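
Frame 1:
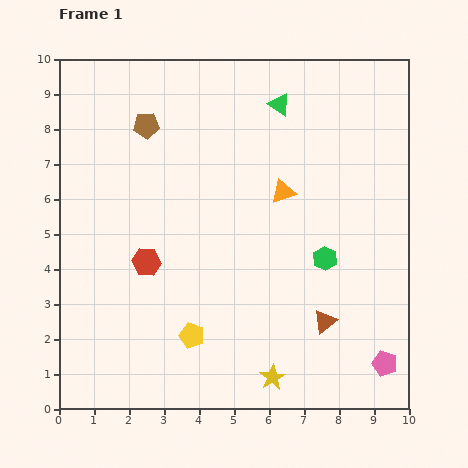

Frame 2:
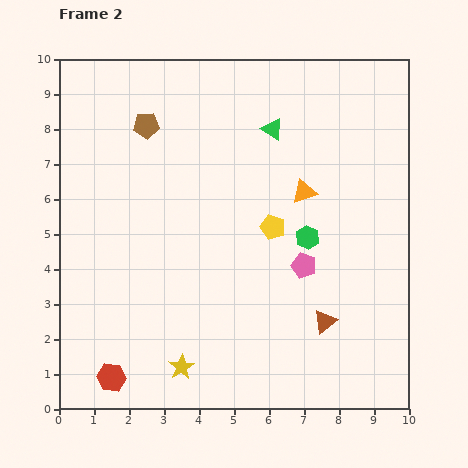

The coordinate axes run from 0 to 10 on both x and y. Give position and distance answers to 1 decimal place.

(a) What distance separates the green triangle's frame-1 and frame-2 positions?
0.7

The green triangle moved from (6.3, 8.7) to (6.1, 8.0), a distance of √(0.2² + 0.7²) ≈ 0.7.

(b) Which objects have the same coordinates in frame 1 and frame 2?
the brown pentagon, the brown triangle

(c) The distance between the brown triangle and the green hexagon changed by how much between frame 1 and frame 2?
+0.7

Distance in frame 1: 1.8. Distance in frame 2: 2.5.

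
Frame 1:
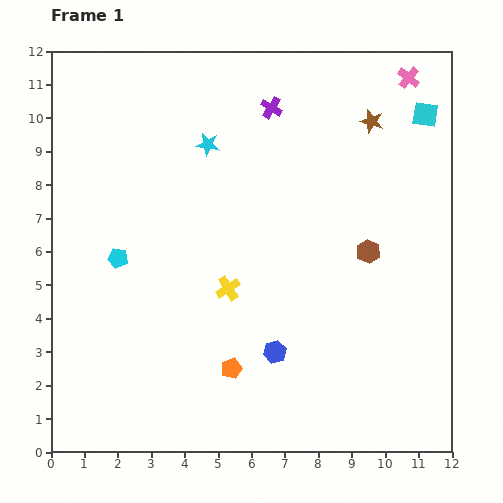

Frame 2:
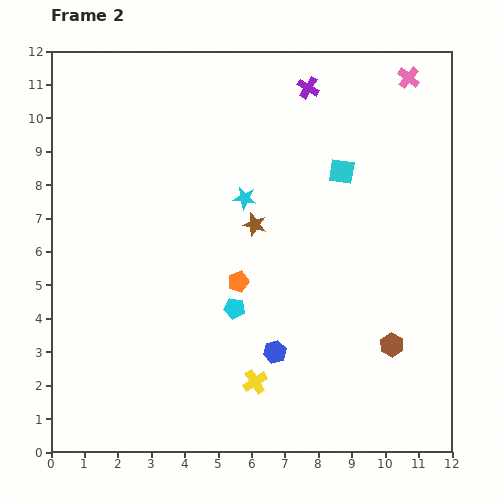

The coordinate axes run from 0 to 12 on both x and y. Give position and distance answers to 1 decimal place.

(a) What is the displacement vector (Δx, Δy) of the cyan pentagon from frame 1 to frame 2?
(3.5, -1.5)

The cyan pentagon was at (2.0, 5.8) in frame 1 and (5.5, 4.3) in frame 2.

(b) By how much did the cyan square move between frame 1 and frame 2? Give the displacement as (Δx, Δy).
(-2.5, -1.7)

The cyan square was at (11.2, 10.1) in frame 1 and (8.7, 8.4) in frame 2.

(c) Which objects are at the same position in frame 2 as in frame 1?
the pink cross, the blue hexagon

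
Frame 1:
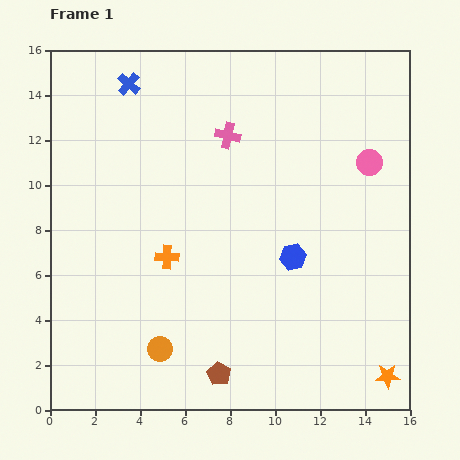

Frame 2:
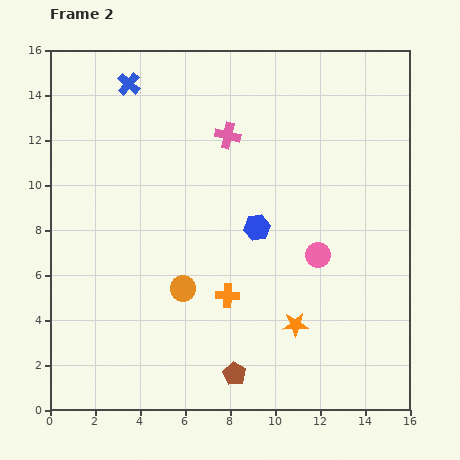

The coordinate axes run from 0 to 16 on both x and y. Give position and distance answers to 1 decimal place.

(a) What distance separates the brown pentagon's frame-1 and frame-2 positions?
0.7

The brown pentagon moved from (7.5, 1.6) to (8.2, 1.6), a distance of √(0.7² + 0.0²) ≈ 0.7.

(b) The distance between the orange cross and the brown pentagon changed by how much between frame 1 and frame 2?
-2.2

Distance in frame 1: 5.7. Distance in frame 2: 3.5.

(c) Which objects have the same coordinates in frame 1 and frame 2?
the pink cross, the blue cross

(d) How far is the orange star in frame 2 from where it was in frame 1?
4.7

The orange star moved from (15.0, 1.5) to (10.9, 3.8), a distance of √(4.1² + 2.3²) ≈ 4.7.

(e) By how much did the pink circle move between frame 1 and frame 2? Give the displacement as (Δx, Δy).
(-2.3, -4.1)

The pink circle was at (14.2, 11.0) in frame 1 and (11.9, 6.9) in frame 2.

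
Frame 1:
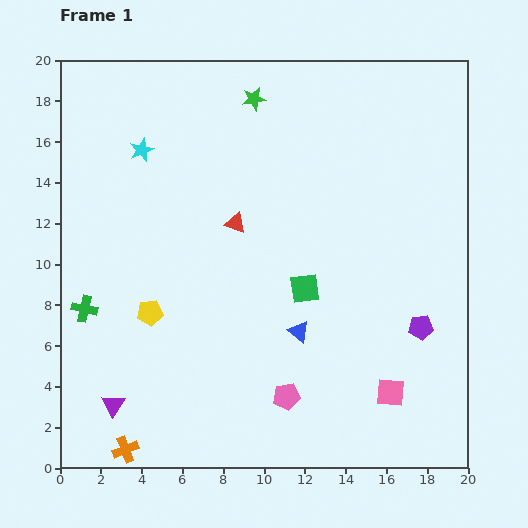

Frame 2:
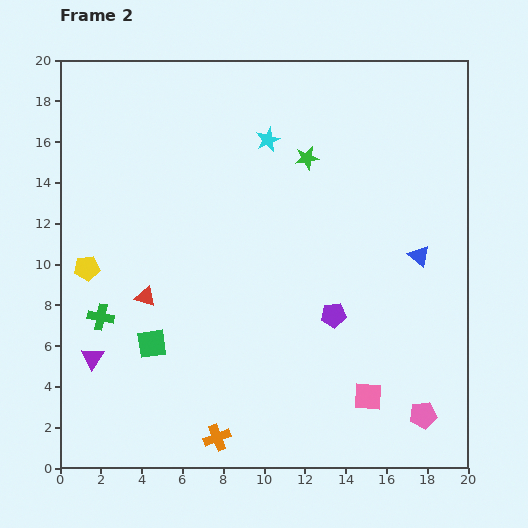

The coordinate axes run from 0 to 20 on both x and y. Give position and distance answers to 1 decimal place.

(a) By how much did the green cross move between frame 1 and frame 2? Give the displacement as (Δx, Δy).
(0.8, -0.4)

The green cross was at (1.2, 7.8) in frame 1 and (2.0, 7.4) in frame 2.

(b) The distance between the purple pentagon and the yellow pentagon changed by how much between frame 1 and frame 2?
-1.0

Distance in frame 1: 13.3. Distance in frame 2: 12.3.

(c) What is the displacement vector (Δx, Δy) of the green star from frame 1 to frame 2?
(2.6, -2.9)

The green star was at (9.5, 18.1) in frame 1 and (12.1, 15.2) in frame 2.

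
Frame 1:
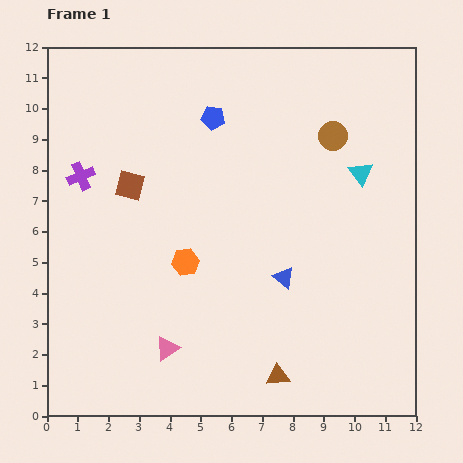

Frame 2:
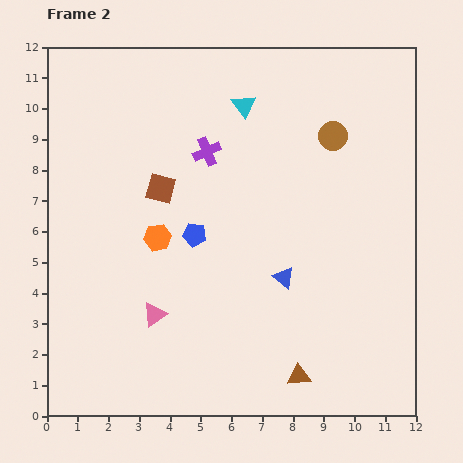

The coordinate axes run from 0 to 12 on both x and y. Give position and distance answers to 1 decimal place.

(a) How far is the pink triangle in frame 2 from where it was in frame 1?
1.2

The pink triangle moved from (3.9, 2.2) to (3.5, 3.3), a distance of √(0.4² + 1.1²) ≈ 1.2.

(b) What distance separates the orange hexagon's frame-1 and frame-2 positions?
1.2

The orange hexagon moved from (4.5, 5.0) to (3.6, 5.8), a distance of √(0.9² + 0.8²) ≈ 1.2.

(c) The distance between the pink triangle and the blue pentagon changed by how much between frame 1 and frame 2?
-4.7

Distance in frame 1: 7.6. Distance in frame 2: 2.9.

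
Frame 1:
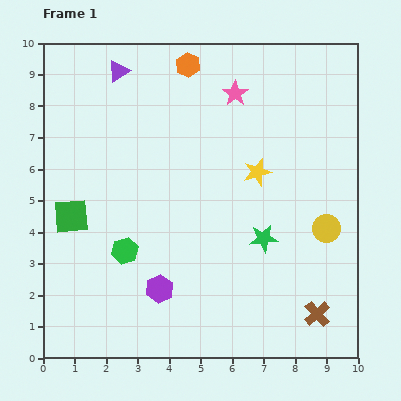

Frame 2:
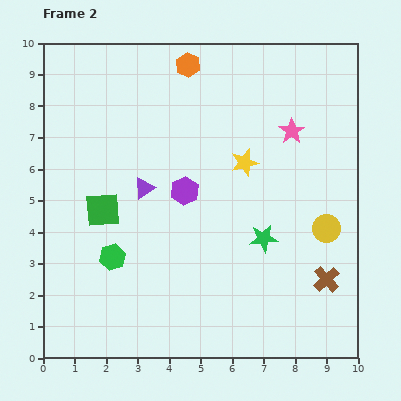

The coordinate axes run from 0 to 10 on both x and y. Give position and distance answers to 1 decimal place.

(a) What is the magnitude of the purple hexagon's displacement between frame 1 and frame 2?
3.2

The purple hexagon moved from (3.7, 2.2) to (4.5, 5.3), a distance of √(0.8² + 3.1²) ≈ 3.2.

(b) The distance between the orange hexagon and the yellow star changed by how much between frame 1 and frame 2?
-0.4

Distance in frame 1: 4.0. Distance in frame 2: 3.6.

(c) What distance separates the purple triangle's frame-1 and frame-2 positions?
3.8

The purple triangle moved from (2.4, 9.1) to (3.2, 5.4), a distance of √(0.8² + 3.7²) ≈ 3.8.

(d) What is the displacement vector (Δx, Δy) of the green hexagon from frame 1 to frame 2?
(-0.4, -0.2)

The green hexagon was at (2.6, 3.4) in frame 1 and (2.2, 3.2) in frame 2.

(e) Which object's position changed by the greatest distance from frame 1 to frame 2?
the purple triangle

(moved 3.8; next 3.2)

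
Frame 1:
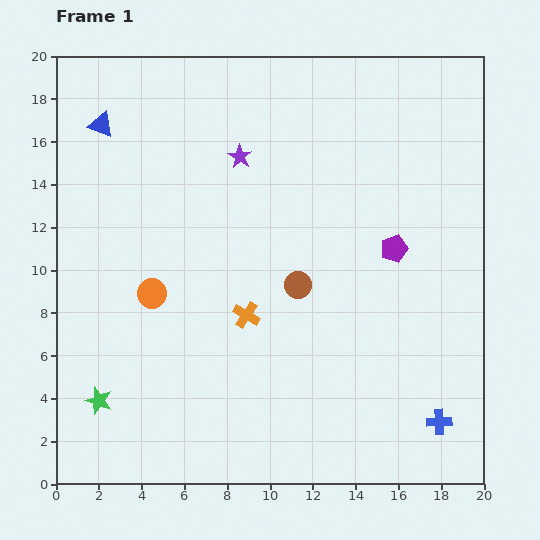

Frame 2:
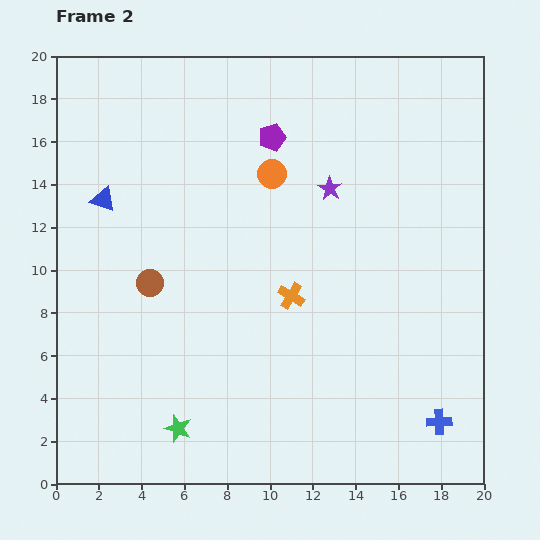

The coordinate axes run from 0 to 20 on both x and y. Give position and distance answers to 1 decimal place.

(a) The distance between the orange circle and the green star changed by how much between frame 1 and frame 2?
+7.1

Distance in frame 1: 5.6. Distance in frame 2: 12.7.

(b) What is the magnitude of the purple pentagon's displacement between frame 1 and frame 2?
7.7

The purple pentagon moved from (15.8, 11.0) to (10.1, 16.2), a distance of √(5.7² + 5.2²) ≈ 7.7.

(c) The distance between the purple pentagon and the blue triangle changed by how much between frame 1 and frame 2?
-6.5

Distance in frame 1: 14.9. Distance in frame 2: 8.4.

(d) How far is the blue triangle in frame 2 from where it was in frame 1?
3.5

The blue triangle moved from (2.1, 16.8) to (2.2, 13.3), a distance of √(0.1² + 3.5²) ≈ 3.5.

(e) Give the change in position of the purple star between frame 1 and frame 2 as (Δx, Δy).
(4.2, -1.5)

The purple star was at (8.6, 15.3) in frame 1 and (12.8, 13.8) in frame 2.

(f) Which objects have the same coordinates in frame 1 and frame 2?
the blue cross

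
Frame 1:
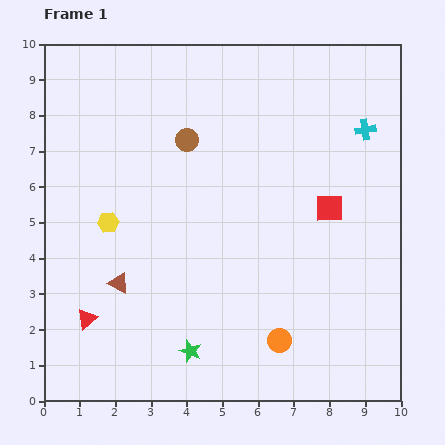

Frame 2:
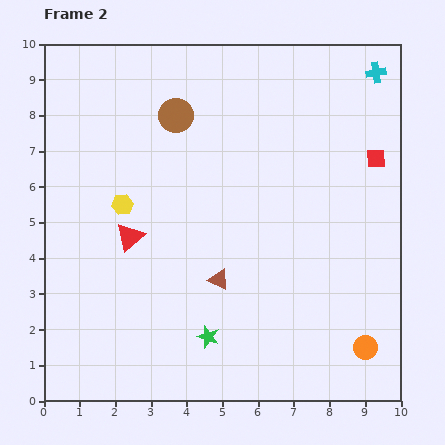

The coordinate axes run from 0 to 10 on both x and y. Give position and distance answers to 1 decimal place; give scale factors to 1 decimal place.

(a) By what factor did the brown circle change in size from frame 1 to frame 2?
1.5×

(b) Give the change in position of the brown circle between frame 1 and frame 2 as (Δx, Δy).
(-0.3, 0.7)

The brown circle was at (4.0, 7.3) in frame 1 and (3.7, 8.0) in frame 2.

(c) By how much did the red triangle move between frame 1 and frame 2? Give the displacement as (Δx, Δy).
(1.2, 2.3)

The red triangle was at (1.2, 2.3) in frame 1 and (2.4, 4.6) in frame 2.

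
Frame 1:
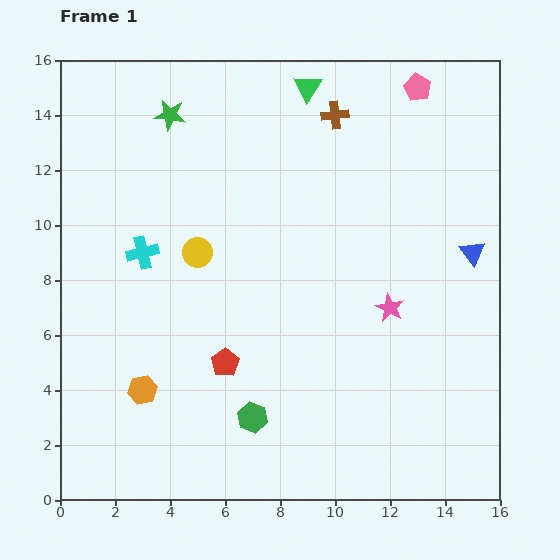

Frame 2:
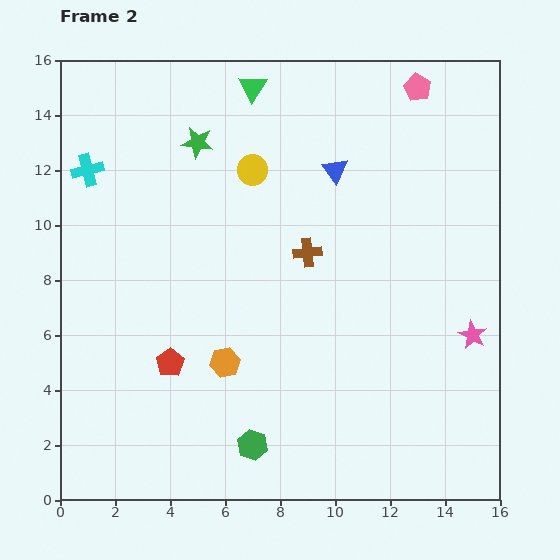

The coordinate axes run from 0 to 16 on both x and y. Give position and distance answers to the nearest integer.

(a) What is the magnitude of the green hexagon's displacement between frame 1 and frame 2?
1

The green hexagon moved from (7, 3) to (7, 2), a distance of √(0² + 1²) ≈ 1.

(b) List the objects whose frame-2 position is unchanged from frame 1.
the pink pentagon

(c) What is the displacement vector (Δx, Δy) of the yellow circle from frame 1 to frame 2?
(2, 3)

The yellow circle was at (5, 9) in frame 1 and (7, 12) in frame 2.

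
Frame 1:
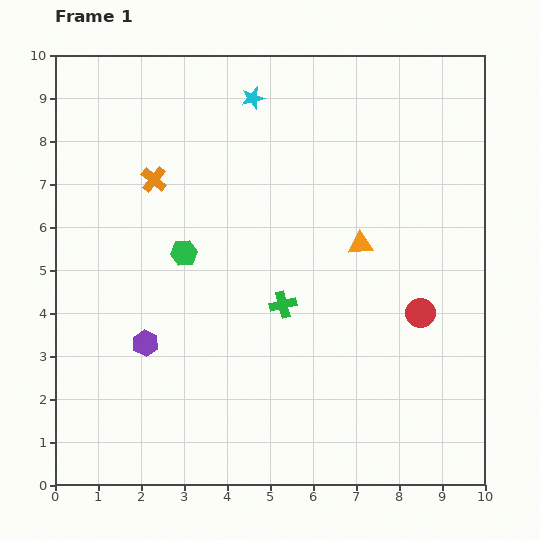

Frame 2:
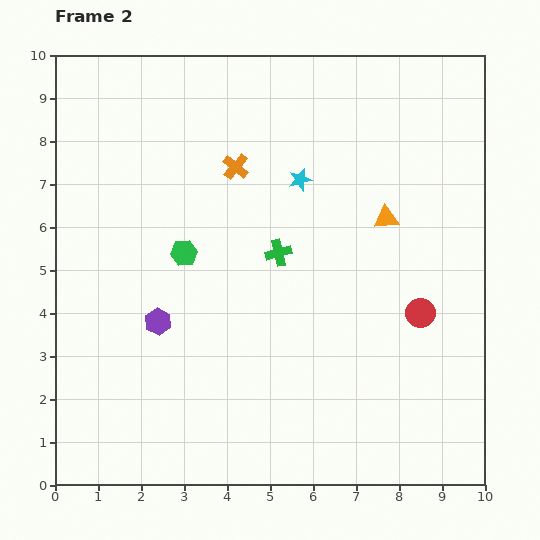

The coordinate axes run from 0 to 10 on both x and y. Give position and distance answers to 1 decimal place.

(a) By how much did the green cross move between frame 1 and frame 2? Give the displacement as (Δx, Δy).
(-0.1, 1.2)

The green cross was at (5.3, 4.2) in frame 1 and (5.2, 5.4) in frame 2.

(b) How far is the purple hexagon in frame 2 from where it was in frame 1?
0.6

The purple hexagon moved from (2.1, 3.3) to (2.4, 3.8), a distance of √(0.3² + 0.5²) ≈ 0.6.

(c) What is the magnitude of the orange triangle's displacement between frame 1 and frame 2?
0.8

The orange triangle moved from (7.1, 5.6) to (7.7, 6.2), a distance of √(0.6² + 0.6²) ≈ 0.8.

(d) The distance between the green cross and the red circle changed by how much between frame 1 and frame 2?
+0.4

Distance in frame 1: 3.2. Distance in frame 2: 3.6.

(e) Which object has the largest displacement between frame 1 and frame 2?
the cyan star

(moved 2.2; next 1.9)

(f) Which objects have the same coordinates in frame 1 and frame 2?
the red circle, the green hexagon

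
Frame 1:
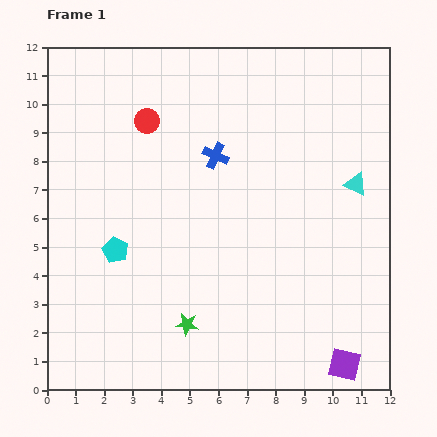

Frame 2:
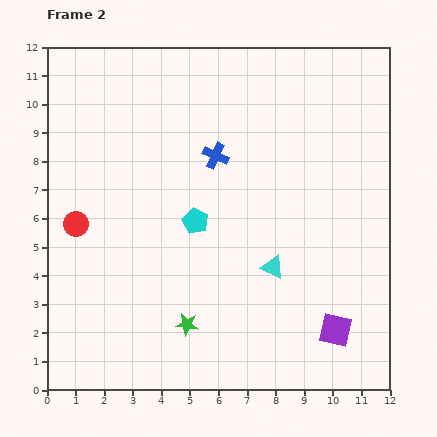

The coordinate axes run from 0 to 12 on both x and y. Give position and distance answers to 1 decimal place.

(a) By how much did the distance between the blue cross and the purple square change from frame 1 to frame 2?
-1.2

Distance in frame 1: 8.6. Distance in frame 2: 7.4.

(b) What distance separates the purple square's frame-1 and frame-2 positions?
1.2

The purple square moved from (10.4, 0.9) to (10.1, 2.1), a distance of √(0.3² + 1.2²) ≈ 1.2.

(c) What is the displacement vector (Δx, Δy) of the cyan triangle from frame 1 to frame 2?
(-2.9, -2.9)

The cyan triangle was at (10.8, 7.2) in frame 1 and (7.9, 4.3) in frame 2.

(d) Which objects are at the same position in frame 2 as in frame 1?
the blue cross, the green star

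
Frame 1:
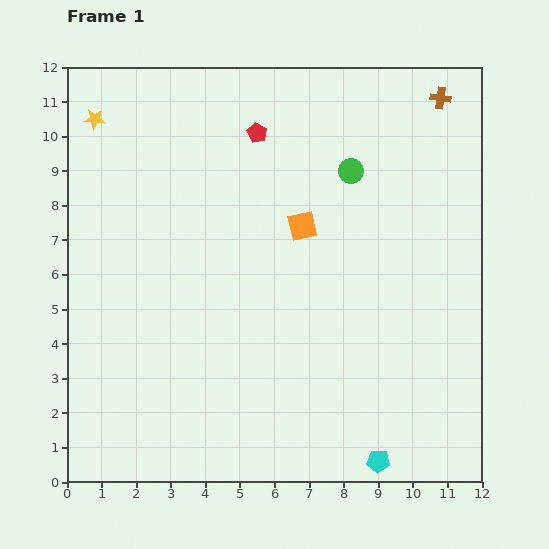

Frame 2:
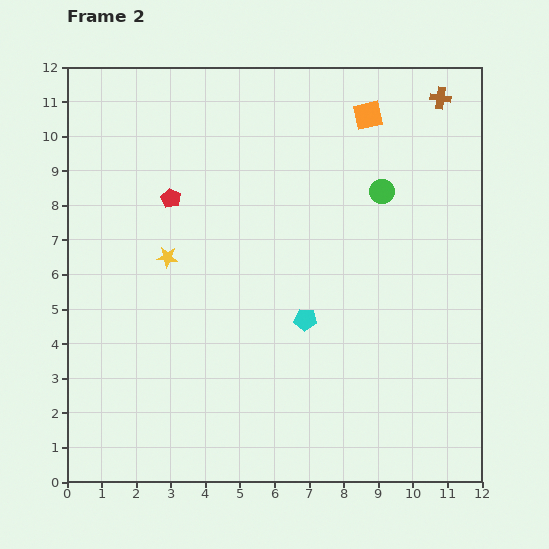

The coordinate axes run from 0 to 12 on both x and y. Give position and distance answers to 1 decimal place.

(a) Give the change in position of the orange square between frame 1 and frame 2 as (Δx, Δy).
(1.9, 3.2)

The orange square was at (6.8, 7.4) in frame 1 and (8.7, 10.6) in frame 2.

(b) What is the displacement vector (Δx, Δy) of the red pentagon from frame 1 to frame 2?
(-2.5, -1.9)

The red pentagon was at (5.5, 10.1) in frame 1 and (3.0, 8.2) in frame 2.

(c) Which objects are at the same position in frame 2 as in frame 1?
the brown cross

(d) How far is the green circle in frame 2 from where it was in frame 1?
1.1

The green circle moved from (8.2, 9.0) to (9.1, 8.4), a distance of √(0.9² + 0.6²) ≈ 1.1.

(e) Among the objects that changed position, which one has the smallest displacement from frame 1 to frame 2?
the green circle

(moved 1.1)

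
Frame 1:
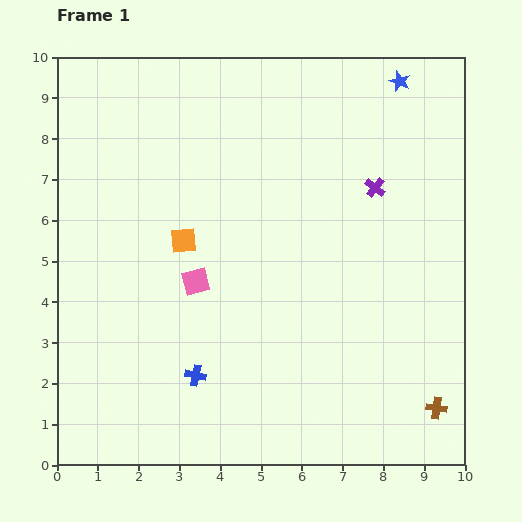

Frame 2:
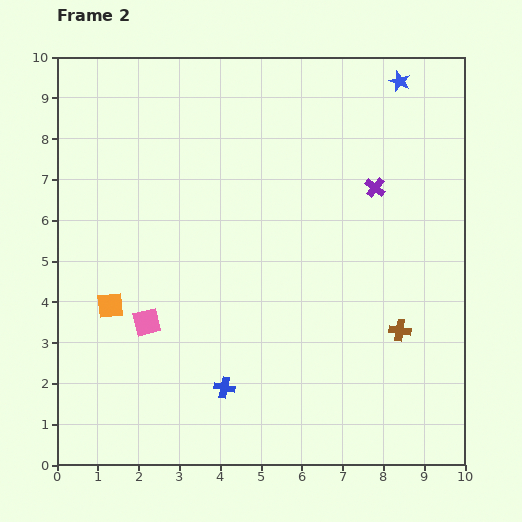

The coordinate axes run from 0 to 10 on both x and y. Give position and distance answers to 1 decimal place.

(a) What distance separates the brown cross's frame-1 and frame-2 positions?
2.1

The brown cross moved from (9.3, 1.4) to (8.4, 3.3), a distance of √(0.9² + 1.9²) ≈ 2.1.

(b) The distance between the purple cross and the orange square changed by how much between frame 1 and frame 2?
+2.2

Distance in frame 1: 4.9. Distance in frame 2: 7.1.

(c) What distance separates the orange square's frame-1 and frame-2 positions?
2.4

The orange square moved from (3.1, 5.5) to (1.3, 3.9), a distance of √(1.8² + 1.6²) ≈ 2.4.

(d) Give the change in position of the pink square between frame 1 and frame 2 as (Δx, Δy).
(-1.2, -1.0)

The pink square was at (3.4, 4.5) in frame 1 and (2.2, 3.5) in frame 2.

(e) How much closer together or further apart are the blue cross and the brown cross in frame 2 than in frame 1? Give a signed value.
-1.5

Distance in frame 1: 6.0. Distance in frame 2: 4.5.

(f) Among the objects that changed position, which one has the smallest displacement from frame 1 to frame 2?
the blue cross

(moved 0.8)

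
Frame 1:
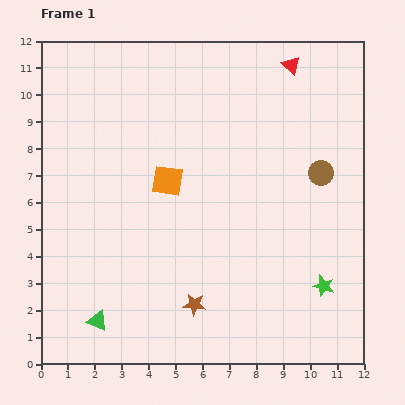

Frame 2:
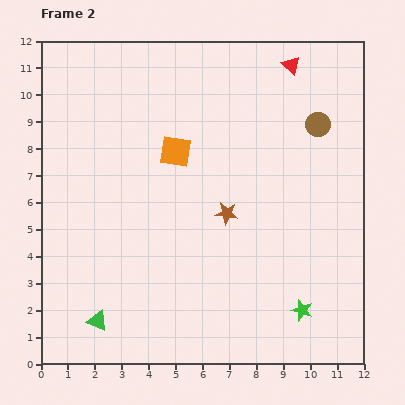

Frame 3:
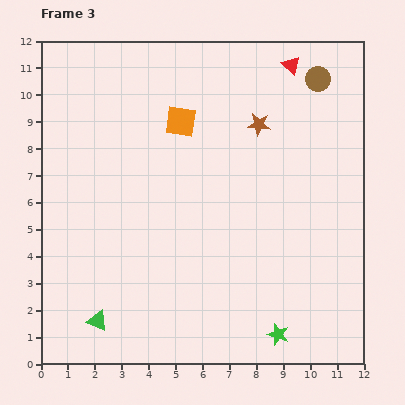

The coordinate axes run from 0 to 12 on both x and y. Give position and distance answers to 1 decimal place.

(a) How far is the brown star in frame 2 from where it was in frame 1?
3.6

The brown star moved from (5.7, 2.2) to (6.9, 5.6), a distance of √(1.2² + 3.4²) ≈ 3.6.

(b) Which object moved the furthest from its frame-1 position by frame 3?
the brown star

(moved 7.1; next 3.5)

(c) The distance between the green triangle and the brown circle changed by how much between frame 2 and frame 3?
+1.2

Distance in frame 2: 11.0. Distance in frame 3: 12.2.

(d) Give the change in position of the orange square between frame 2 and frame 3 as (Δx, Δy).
(0.2, 1.1)

The orange square was at (5.0, 7.9) in frame 2 and (5.2, 9.0) in frame 3.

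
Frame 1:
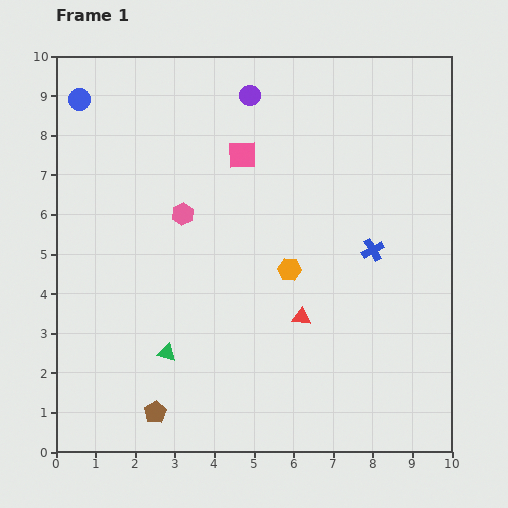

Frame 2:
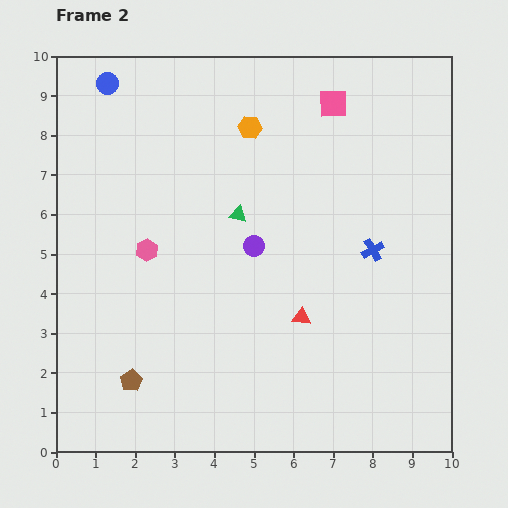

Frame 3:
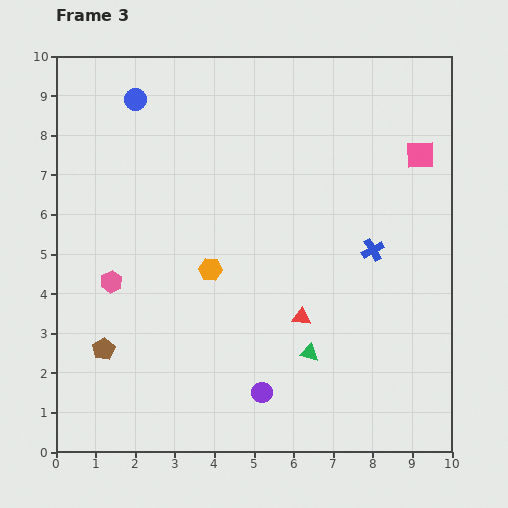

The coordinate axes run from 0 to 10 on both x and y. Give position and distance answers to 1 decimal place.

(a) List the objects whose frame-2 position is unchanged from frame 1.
the red triangle, the blue cross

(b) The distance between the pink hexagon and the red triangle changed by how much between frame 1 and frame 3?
+0.9

Distance in frame 1: 4.0. Distance in frame 3: 4.9.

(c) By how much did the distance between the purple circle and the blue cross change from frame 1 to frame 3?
-0.4

Distance in frame 1: 5.0. Distance in frame 3: 4.6.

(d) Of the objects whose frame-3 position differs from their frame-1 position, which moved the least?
the blue circle

(moved 1.4)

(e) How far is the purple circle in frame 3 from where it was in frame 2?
3.7

The purple circle moved from (5.0, 5.2) to (5.2, 1.5), a distance of √(0.2² + 3.7²) ≈ 3.7.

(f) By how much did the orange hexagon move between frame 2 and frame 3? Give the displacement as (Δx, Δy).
(-1.0, -3.6)

The orange hexagon was at (4.9, 8.2) in frame 2 and (3.9, 4.6) in frame 3.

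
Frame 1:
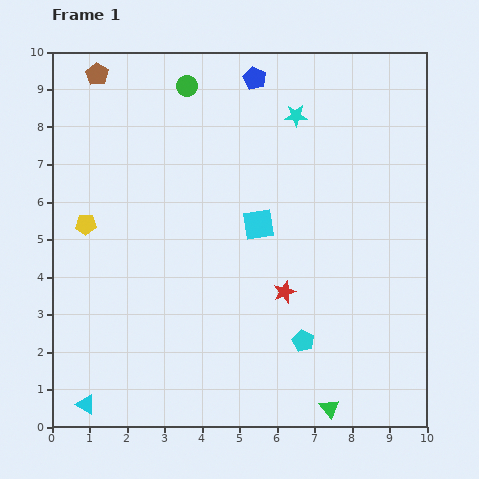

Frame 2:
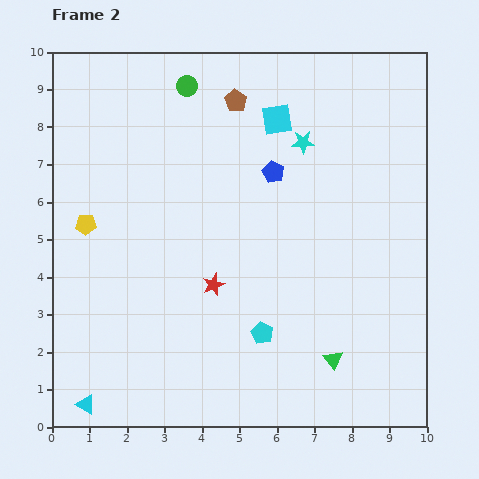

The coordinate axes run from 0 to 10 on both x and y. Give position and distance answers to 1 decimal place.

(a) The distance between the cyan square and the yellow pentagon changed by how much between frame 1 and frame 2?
+1.2

Distance in frame 1: 4.6. Distance in frame 2: 5.8.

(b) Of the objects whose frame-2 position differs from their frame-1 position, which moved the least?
the cyan star

(moved 0.7)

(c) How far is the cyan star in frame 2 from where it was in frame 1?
0.7

The cyan star moved from (6.5, 8.3) to (6.7, 7.6), a distance of √(0.2² + 0.7²) ≈ 0.7.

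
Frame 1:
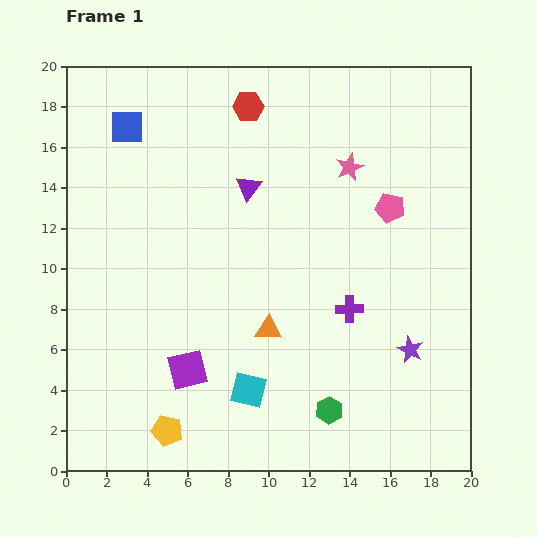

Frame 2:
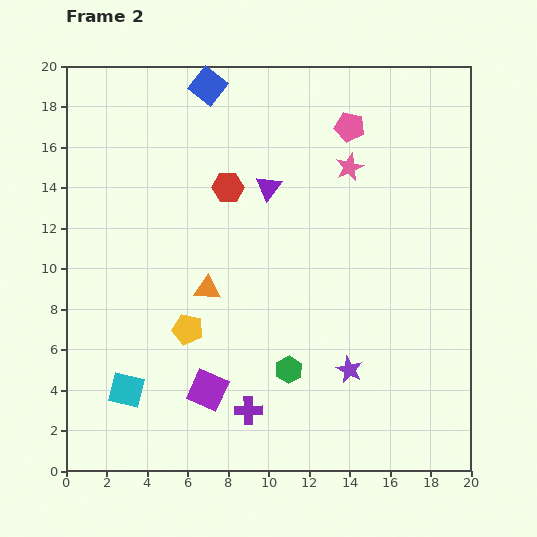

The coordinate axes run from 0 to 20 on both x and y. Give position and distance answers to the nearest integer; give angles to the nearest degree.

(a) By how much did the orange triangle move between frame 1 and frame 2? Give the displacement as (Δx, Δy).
(-3, 2)

The orange triangle was at (10, 7) in frame 1 and (7, 9) in frame 2.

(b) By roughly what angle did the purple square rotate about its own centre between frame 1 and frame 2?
38° clockwise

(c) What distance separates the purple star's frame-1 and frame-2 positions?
3

The purple star moved from (17, 6) to (14, 5), a distance of √(3² + 1²) ≈ 3.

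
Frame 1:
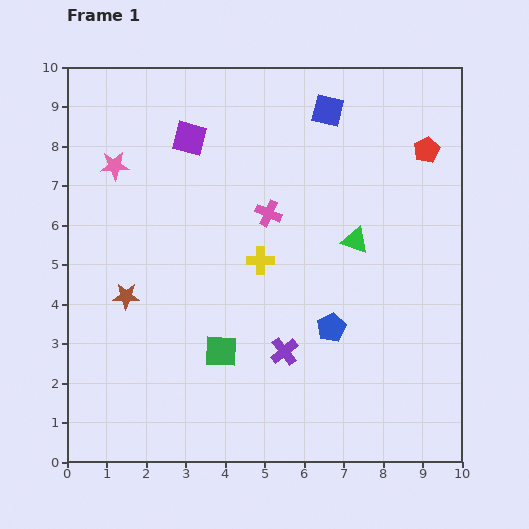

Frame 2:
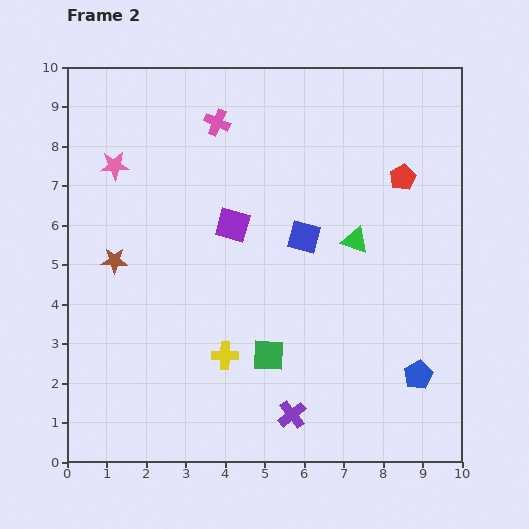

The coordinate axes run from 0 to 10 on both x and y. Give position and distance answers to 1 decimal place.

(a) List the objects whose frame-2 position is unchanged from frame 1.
the green triangle, the pink star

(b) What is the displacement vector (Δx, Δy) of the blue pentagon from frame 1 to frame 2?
(2.2, -1.2)

The blue pentagon was at (6.7, 3.4) in frame 1 and (8.9, 2.2) in frame 2.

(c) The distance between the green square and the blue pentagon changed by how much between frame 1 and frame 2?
+0.9

Distance in frame 1: 2.9. Distance in frame 2: 3.8.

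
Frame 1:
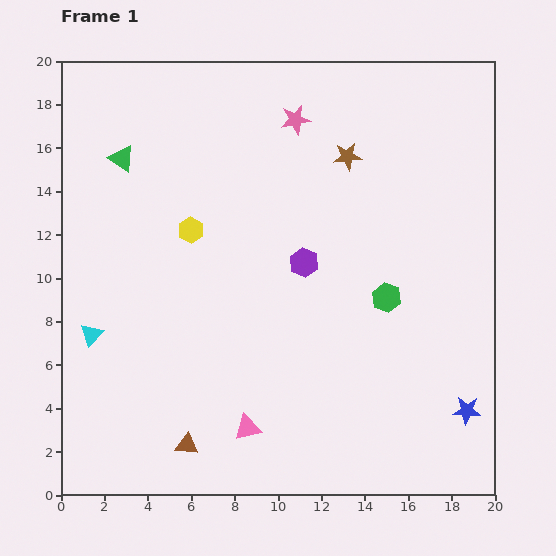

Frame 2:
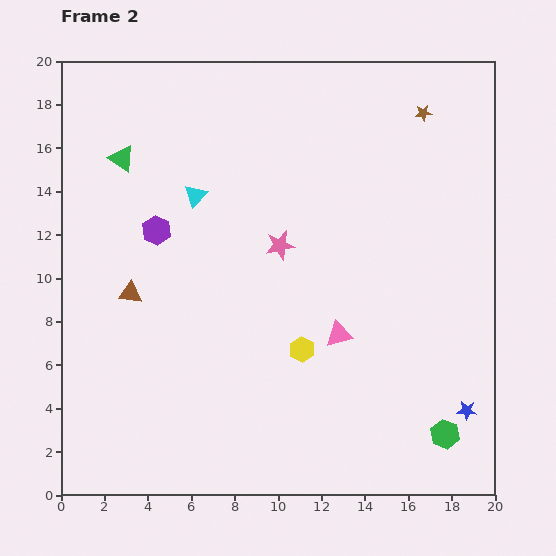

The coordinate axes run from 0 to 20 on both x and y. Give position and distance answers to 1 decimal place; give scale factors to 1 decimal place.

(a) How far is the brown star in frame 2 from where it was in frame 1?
4.0

The brown star moved from (13.2, 15.6) to (16.7, 17.6), a distance of √(3.5² + 2.0²) ≈ 4.0.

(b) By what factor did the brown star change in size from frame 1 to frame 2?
0.6×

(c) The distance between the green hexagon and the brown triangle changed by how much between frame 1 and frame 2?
+4.5

Distance in frame 1: 11.4. Distance in frame 2: 15.9.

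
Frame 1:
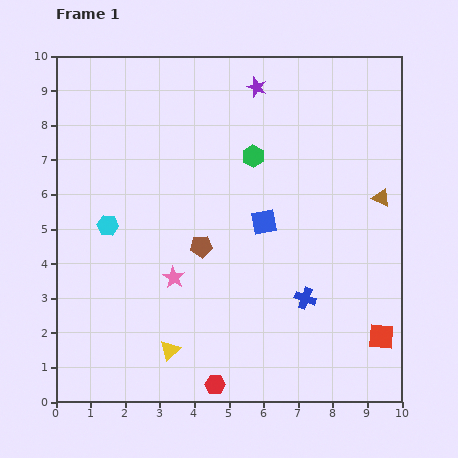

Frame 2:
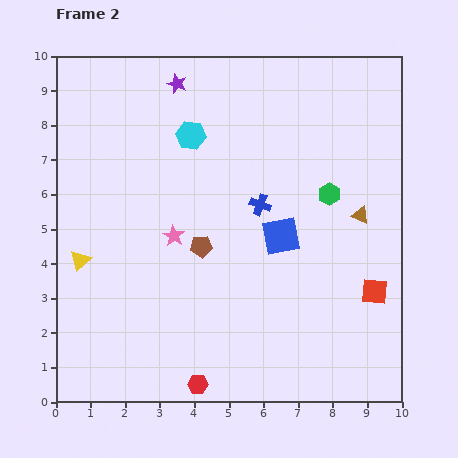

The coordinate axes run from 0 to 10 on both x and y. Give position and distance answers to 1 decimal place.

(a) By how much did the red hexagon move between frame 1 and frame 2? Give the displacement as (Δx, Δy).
(-0.5, 0.0)

The red hexagon was at (4.6, 0.5) in frame 1 and (4.1, 0.5) in frame 2.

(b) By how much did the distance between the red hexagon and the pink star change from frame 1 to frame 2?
+1.1

Distance in frame 1: 3.3. Distance in frame 2: 4.4.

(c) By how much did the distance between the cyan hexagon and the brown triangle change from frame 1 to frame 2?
-2.5

Distance in frame 1: 7.9. Distance in frame 2: 5.4.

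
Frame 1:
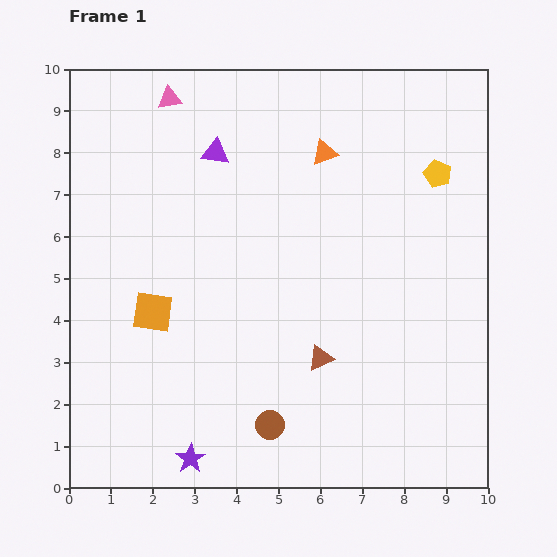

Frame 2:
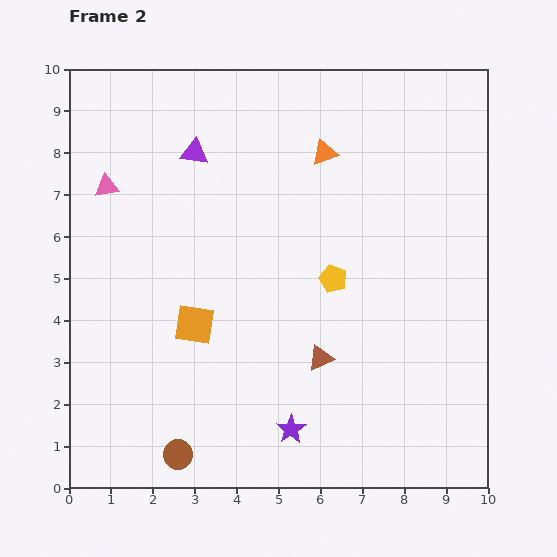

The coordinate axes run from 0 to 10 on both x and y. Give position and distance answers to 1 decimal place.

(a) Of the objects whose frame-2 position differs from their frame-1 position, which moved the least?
the purple triangle

(moved 0.5)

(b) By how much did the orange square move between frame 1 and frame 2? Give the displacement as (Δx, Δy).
(1.0, -0.3)

The orange square was at (2.0, 4.2) in frame 1 and (3.0, 3.9) in frame 2.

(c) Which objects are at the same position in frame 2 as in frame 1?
the brown triangle, the orange triangle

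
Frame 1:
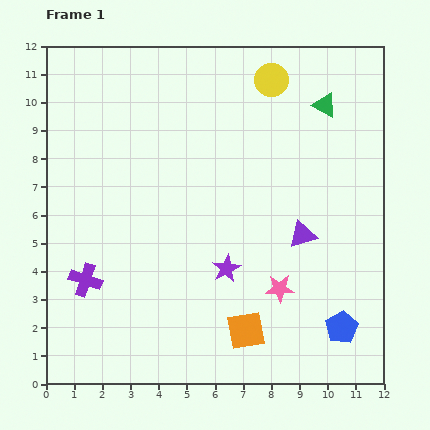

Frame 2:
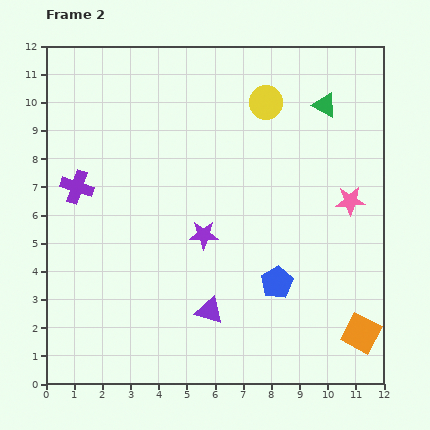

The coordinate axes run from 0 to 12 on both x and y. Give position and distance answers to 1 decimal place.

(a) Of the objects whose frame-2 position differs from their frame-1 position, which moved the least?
the yellow circle

(moved 0.8)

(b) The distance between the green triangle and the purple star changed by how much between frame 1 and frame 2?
-0.5

Distance in frame 1: 6.8. Distance in frame 2: 6.3.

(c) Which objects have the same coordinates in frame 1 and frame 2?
the green triangle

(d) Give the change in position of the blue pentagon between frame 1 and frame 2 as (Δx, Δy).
(-2.3, 1.6)

The blue pentagon was at (10.5, 2.0) in frame 1 and (8.2, 3.6) in frame 2.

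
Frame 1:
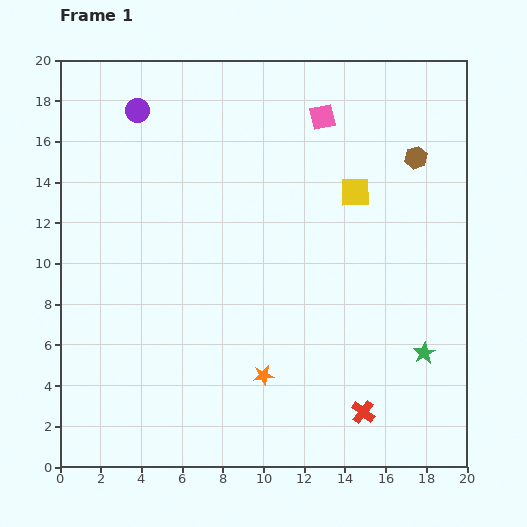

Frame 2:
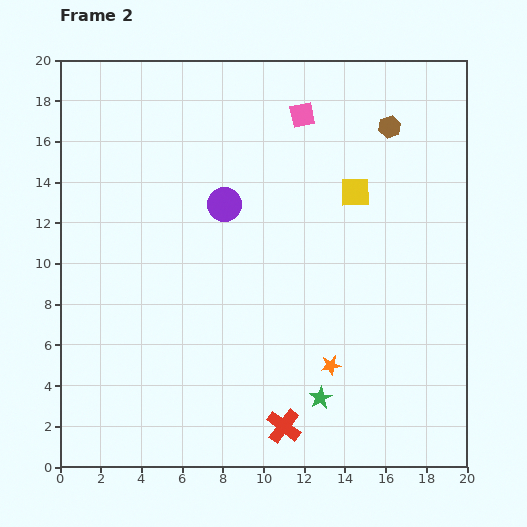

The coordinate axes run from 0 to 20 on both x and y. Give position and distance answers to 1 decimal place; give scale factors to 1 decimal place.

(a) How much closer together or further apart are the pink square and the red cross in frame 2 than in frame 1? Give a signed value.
+0.7

Distance in frame 1: 14.6. Distance in frame 2: 15.3.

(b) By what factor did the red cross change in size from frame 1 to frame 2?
1.5×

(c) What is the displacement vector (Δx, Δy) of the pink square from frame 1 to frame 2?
(-1.0, 0.1)

The pink square was at (12.9, 17.2) in frame 1 and (11.9, 17.3) in frame 2.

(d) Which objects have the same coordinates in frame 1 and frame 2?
the yellow square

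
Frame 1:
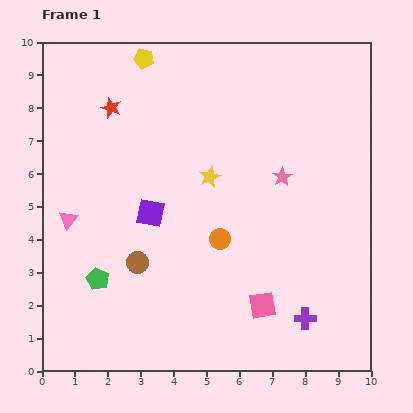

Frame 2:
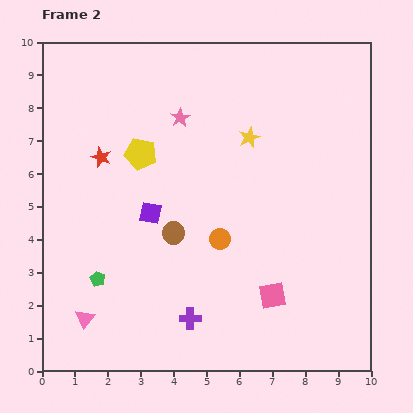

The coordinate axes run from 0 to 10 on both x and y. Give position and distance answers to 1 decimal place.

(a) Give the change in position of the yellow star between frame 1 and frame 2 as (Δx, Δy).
(1.2, 1.2)

The yellow star was at (5.1, 5.9) in frame 1 and (6.3, 7.1) in frame 2.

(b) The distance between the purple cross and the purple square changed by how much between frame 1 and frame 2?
-2.3

Distance in frame 1: 5.7. Distance in frame 2: 3.4.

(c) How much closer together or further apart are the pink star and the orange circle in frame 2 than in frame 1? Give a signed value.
+1.2

Distance in frame 1: 2.7. Distance in frame 2: 3.9.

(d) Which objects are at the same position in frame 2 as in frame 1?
the purple square, the orange circle, the green pentagon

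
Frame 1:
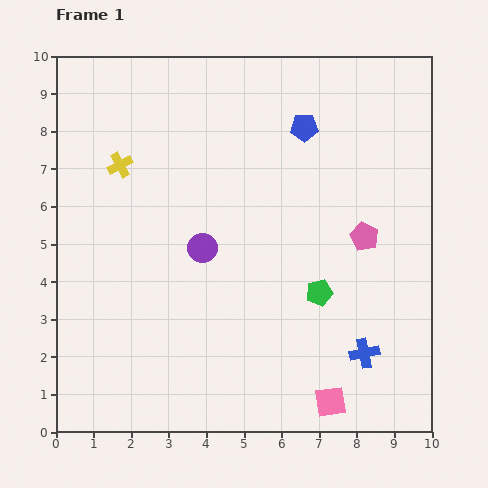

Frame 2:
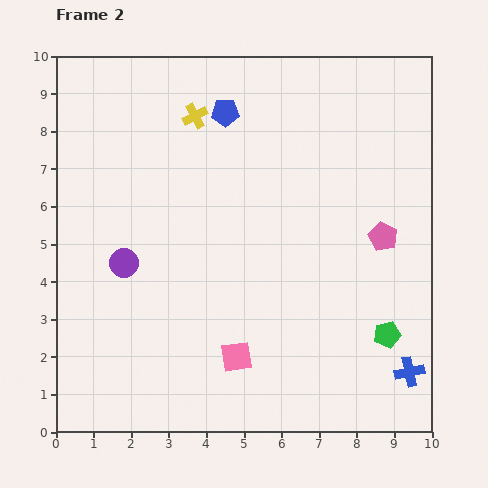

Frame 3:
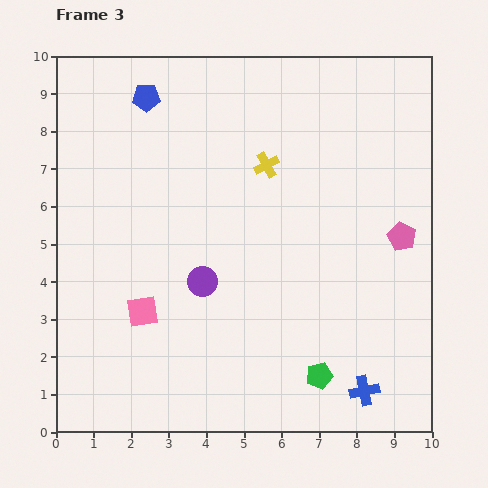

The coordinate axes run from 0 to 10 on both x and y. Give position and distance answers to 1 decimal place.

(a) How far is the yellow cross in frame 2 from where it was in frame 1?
2.4

The yellow cross moved from (1.7, 7.1) to (3.7, 8.4), a distance of √(2.0² + 1.3²) ≈ 2.4.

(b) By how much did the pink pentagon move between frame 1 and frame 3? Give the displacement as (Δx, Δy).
(1.0, 0.0)

The pink pentagon was at (8.2, 5.2) in frame 1 and (9.2, 5.2) in frame 3.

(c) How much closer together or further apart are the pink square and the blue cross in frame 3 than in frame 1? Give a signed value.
+4.7

Distance in frame 1: 1.6. Distance in frame 3: 6.3.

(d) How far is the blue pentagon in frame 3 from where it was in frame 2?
2.1

The blue pentagon moved from (4.5, 8.5) to (2.4, 8.9), a distance of √(2.1² + 0.4²) ≈ 2.1.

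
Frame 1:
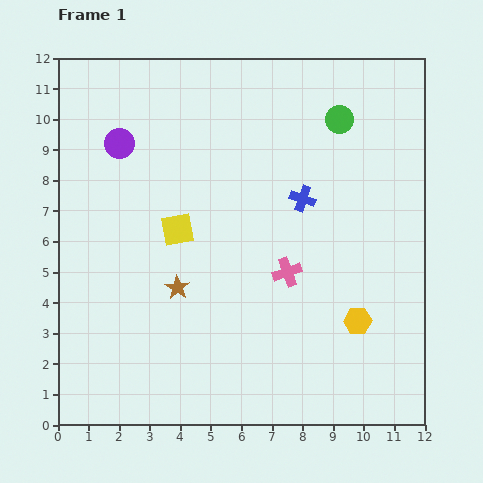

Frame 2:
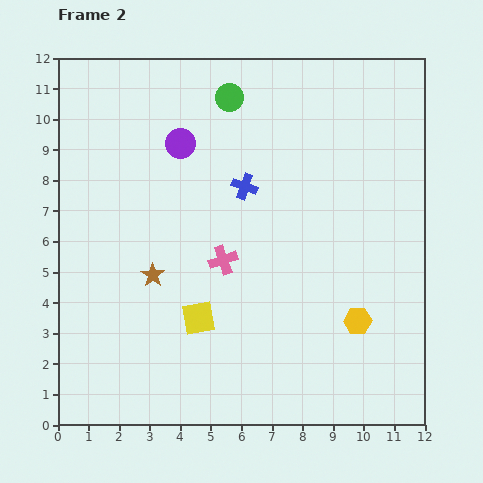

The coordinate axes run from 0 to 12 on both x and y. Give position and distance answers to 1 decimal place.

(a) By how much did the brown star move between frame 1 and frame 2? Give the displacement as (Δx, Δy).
(-0.8, 0.4)

The brown star was at (3.9, 4.5) in frame 1 and (3.1, 4.9) in frame 2.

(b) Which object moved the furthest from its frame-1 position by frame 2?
the green circle

(moved 3.7; next 3.0)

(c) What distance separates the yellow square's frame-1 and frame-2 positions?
3.0

The yellow square moved from (3.9, 6.4) to (4.6, 3.5), a distance of √(0.7² + 2.9²) ≈ 3.0.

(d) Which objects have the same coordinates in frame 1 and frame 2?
the yellow hexagon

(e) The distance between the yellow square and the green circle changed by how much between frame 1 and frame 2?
+0.9

Distance in frame 1: 6.4. Distance in frame 2: 7.3.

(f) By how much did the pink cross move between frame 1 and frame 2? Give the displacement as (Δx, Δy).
(-2.1, 0.4)

The pink cross was at (7.5, 5.0) in frame 1 and (5.4, 5.4) in frame 2.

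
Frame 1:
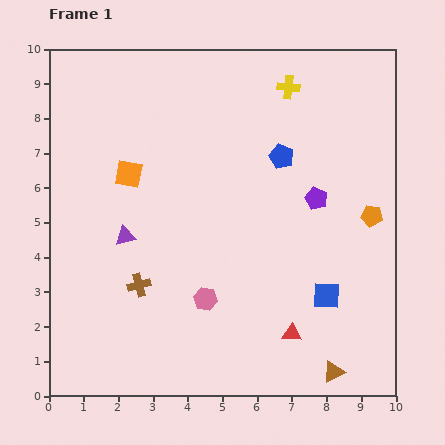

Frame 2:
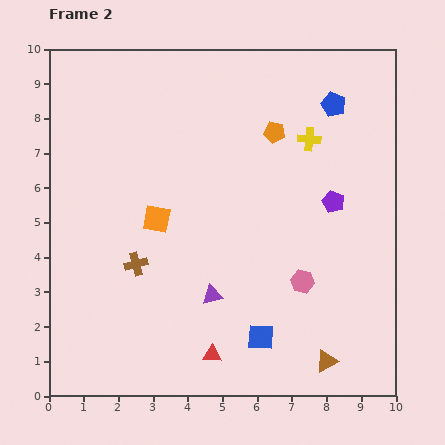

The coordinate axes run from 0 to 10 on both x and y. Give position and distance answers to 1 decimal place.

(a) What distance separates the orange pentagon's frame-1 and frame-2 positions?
3.7

The orange pentagon moved from (9.3, 5.2) to (6.5, 7.6), a distance of √(2.8² + 2.4²) ≈ 3.7.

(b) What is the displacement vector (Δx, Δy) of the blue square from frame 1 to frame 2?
(-1.9, -1.2)

The blue square was at (8.0, 2.9) in frame 1 and (6.1, 1.7) in frame 2.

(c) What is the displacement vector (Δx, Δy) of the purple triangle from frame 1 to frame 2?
(2.5, -1.7)

The purple triangle was at (2.2, 4.6) in frame 1 and (4.7, 2.9) in frame 2.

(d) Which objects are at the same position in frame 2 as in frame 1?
none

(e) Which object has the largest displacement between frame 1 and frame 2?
the orange pentagon

(moved 3.7; next 3.0)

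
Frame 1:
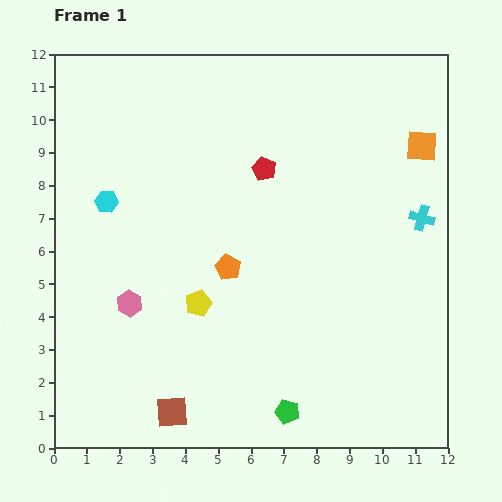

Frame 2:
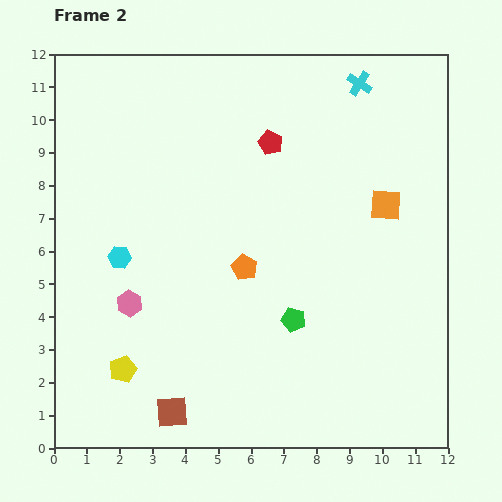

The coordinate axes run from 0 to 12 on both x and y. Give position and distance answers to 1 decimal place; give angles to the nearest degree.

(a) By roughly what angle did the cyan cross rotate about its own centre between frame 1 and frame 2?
17° clockwise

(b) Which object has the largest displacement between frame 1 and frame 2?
the cyan cross

(moved 4.5; next 3.0)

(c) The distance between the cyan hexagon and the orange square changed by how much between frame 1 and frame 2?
-1.4

Distance in frame 1: 9.7. Distance in frame 2: 8.3.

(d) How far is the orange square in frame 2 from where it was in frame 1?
2.1

The orange square moved from (11.2, 9.2) to (10.1, 7.4), a distance of √(1.1² + 1.8²) ≈ 2.1.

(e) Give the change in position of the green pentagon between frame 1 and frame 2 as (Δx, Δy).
(0.2, 2.8)

The green pentagon was at (7.1, 1.1) in frame 1 and (7.3, 3.9) in frame 2.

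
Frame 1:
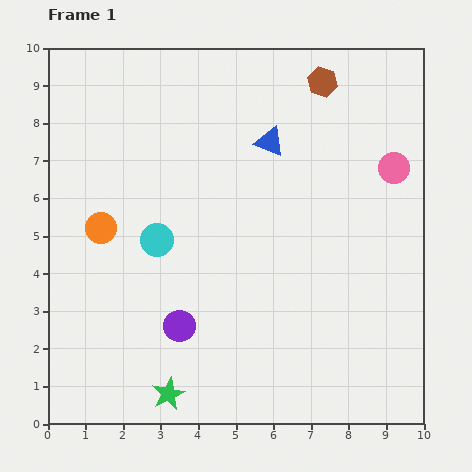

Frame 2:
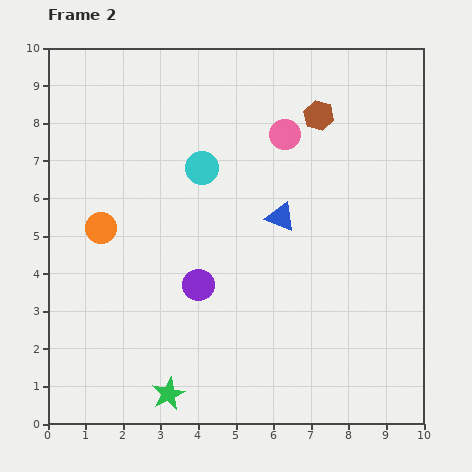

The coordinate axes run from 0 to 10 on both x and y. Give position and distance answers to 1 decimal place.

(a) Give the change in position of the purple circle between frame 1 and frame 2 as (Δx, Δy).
(0.5, 1.1)

The purple circle was at (3.5, 2.6) in frame 1 and (4.0, 3.7) in frame 2.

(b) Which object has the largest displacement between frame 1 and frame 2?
the pink circle

(moved 3.0; next 2.2)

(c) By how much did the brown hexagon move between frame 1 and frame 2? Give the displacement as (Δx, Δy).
(-0.1, -0.9)

The brown hexagon was at (7.3, 9.1) in frame 1 and (7.2, 8.2) in frame 2.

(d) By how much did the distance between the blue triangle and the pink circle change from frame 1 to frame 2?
-1.2

Distance in frame 1: 3.4. Distance in frame 2: 2.2.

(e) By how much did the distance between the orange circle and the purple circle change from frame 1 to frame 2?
-0.3

Distance in frame 1: 3.3. Distance in frame 2: 3.0.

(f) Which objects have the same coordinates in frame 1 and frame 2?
the orange circle, the green star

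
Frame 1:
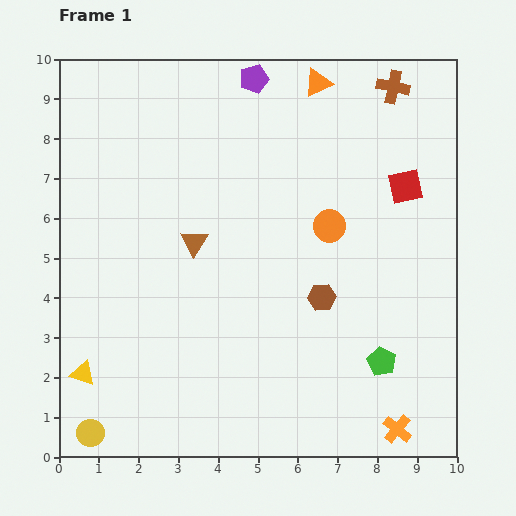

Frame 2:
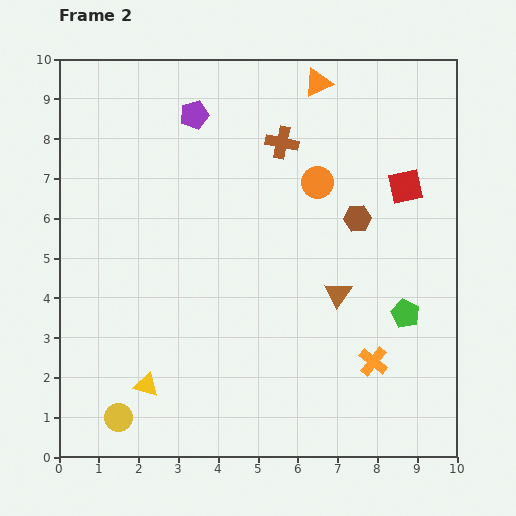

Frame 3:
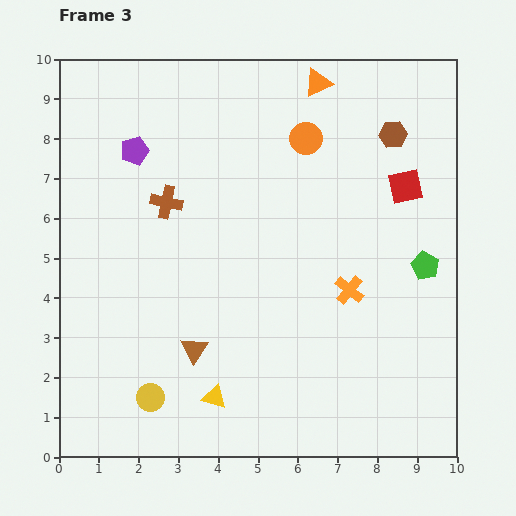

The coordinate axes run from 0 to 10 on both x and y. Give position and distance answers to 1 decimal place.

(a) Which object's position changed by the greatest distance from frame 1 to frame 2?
the brown triangle

(moved 3.8; next 3.1)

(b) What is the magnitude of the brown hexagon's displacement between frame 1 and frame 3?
4.5

The brown hexagon moved from (6.6, 4.0) to (8.4, 8.1), a distance of √(1.8² + 4.1²) ≈ 4.5.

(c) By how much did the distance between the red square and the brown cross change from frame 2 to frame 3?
+2.7

Distance in frame 2: 3.3. Distance in frame 3: 6.0.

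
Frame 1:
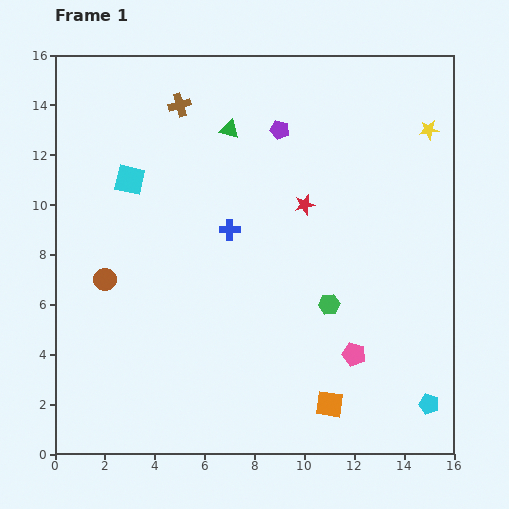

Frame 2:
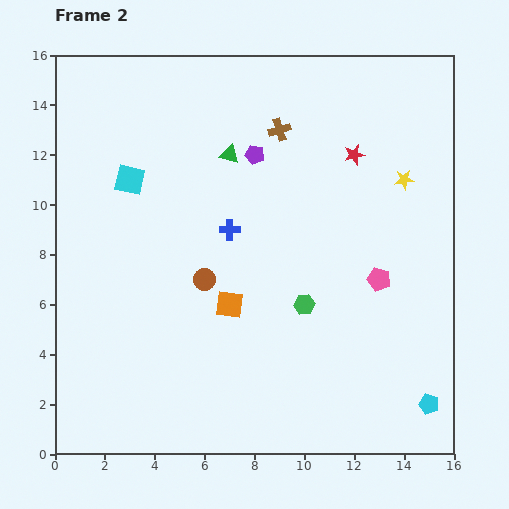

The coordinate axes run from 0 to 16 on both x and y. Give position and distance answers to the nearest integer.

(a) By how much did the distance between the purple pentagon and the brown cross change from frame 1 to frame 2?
-3

Distance in frame 1: 4. Distance in frame 2: 1.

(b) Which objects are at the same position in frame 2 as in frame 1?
the cyan square, the cyan pentagon, the blue cross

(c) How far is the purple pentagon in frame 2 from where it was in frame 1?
1

The purple pentagon moved from (9, 13) to (8, 12), a distance of √(1² + 1²) ≈ 1.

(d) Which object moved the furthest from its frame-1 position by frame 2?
the orange square

(moved 6; next 4)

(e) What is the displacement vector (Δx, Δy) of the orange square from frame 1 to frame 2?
(-4, 4)

The orange square was at (11, 2) in frame 1 and (7, 6) in frame 2.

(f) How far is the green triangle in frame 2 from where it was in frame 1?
1

The green triangle moved from (7, 13) to (7, 12), a distance of √(0² + 1²) ≈ 1.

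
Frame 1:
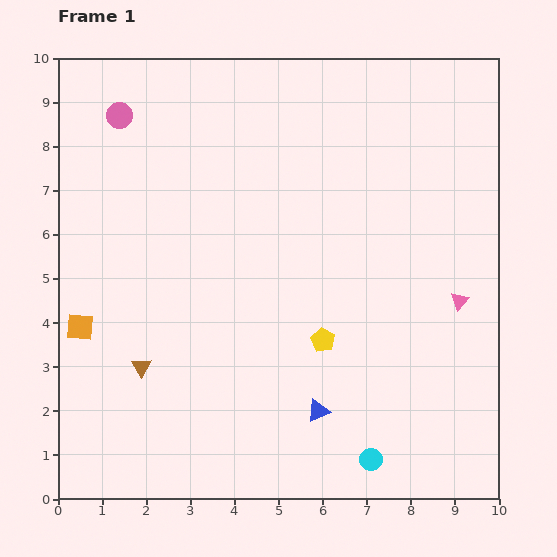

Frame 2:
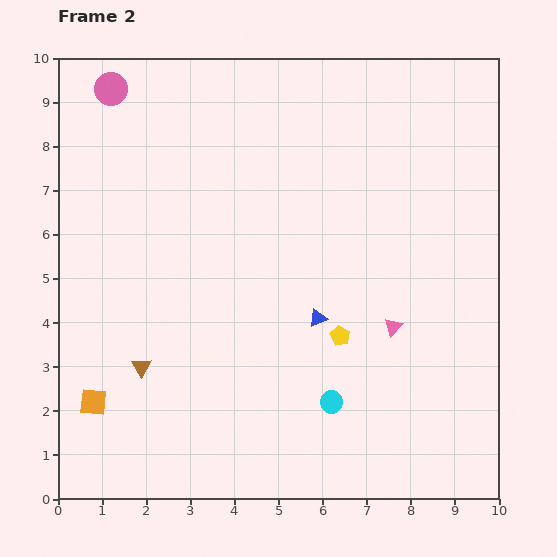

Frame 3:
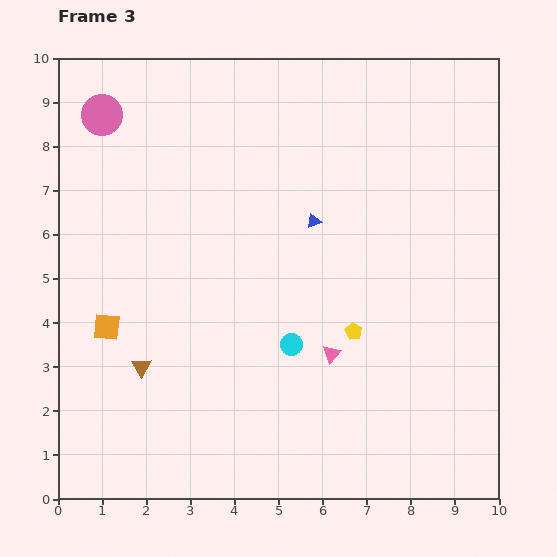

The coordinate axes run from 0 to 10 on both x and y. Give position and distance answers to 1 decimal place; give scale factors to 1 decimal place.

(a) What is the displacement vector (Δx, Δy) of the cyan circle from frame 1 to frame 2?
(-0.9, 1.3)

The cyan circle was at (7.1, 0.9) in frame 1 and (6.2, 2.2) in frame 2.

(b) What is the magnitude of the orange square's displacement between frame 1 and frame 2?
1.7

The orange square moved from (0.5, 3.9) to (0.8, 2.2), a distance of √(0.3² + 1.7²) ≈ 1.7.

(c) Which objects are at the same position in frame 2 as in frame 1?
the brown triangle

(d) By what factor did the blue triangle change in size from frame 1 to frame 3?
0.6×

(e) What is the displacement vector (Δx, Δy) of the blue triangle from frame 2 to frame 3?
(-0.1, 2.2)

The blue triangle was at (5.9, 4.1) in frame 2 and (5.8, 6.3) in frame 3.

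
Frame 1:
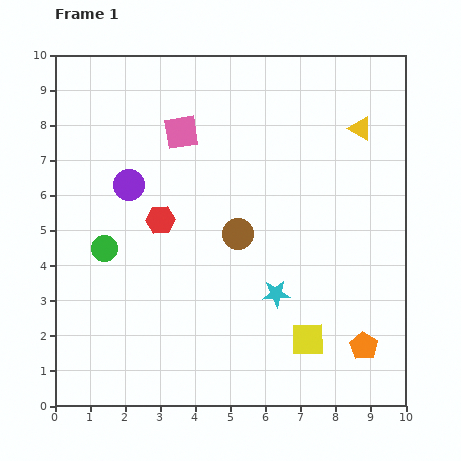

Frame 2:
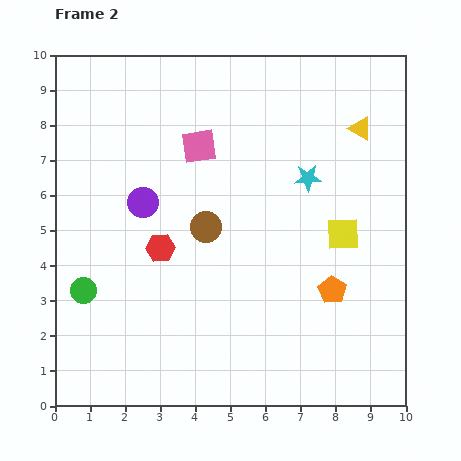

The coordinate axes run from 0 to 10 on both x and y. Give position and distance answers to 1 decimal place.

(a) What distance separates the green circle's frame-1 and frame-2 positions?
1.3

The green circle moved from (1.4, 4.5) to (0.8, 3.3), a distance of √(0.6² + 1.2²) ≈ 1.3.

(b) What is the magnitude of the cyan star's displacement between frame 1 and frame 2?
3.4

The cyan star moved from (6.3, 3.2) to (7.2, 6.5), a distance of √(0.9² + 3.3²) ≈ 3.4.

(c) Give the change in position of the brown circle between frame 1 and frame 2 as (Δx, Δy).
(-0.9, 0.2)

The brown circle was at (5.2, 4.9) in frame 1 and (4.3, 5.1) in frame 2.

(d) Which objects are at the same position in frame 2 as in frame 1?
the yellow triangle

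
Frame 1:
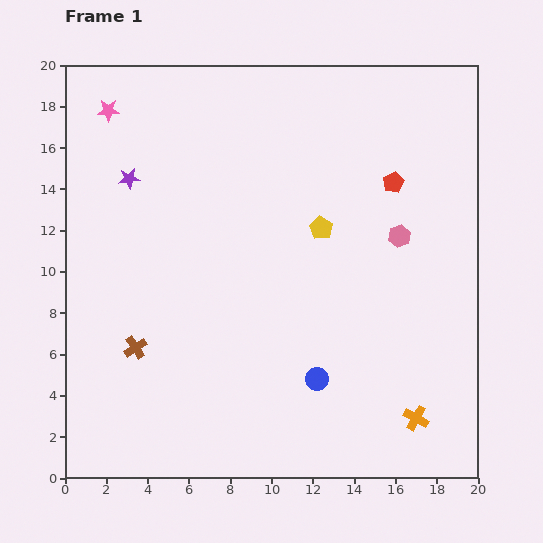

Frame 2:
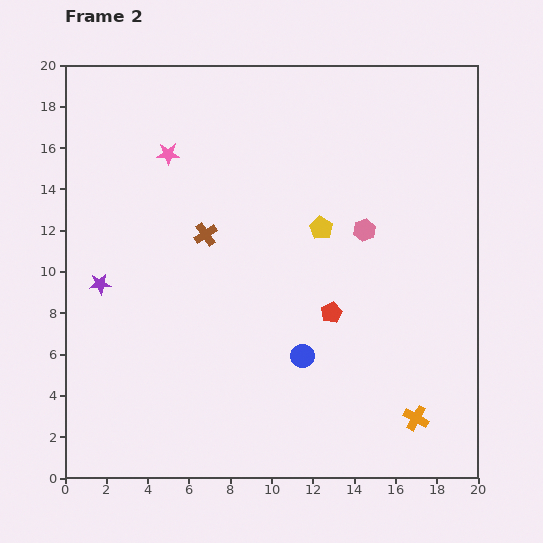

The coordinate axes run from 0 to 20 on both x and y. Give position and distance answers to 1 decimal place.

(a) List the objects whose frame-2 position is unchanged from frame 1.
the yellow pentagon, the orange cross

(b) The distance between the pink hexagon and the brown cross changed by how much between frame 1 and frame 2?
-6.2

Distance in frame 1: 13.9. Distance in frame 2: 7.7.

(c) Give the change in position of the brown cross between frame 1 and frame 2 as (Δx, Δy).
(3.4, 5.5)

The brown cross was at (3.4, 6.3) in frame 1 and (6.8, 11.8) in frame 2.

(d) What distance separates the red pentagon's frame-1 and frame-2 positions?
7.0

The red pentagon moved from (15.9, 14.3) to (12.9, 8.0), a distance of √(3.0² + 6.3²) ≈ 7.0.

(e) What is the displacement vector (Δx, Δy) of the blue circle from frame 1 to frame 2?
(-0.7, 1.1)

The blue circle was at (12.2, 4.8) in frame 1 and (11.5, 5.9) in frame 2.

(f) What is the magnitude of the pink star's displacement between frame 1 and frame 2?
3.6

The pink star moved from (2.1, 17.8) to (5.0, 15.7), a distance of √(2.9² + 2.1²) ≈ 3.6.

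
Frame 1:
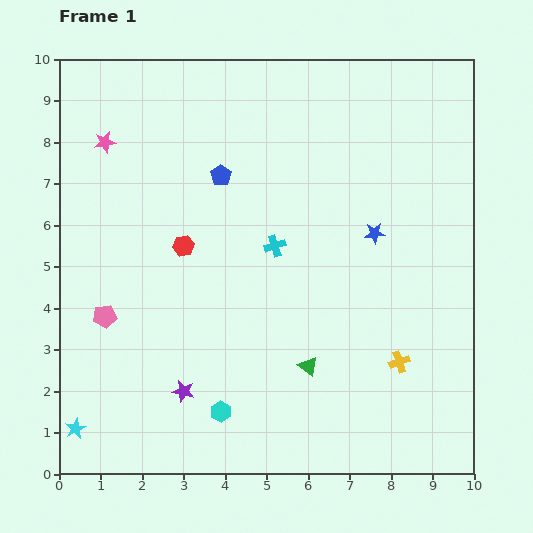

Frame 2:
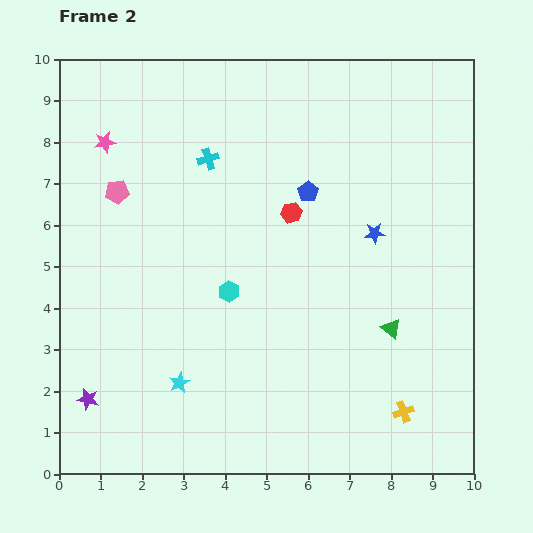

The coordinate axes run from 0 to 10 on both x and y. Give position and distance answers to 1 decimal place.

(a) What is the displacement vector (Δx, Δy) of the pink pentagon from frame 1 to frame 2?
(0.3, 3.0)

The pink pentagon was at (1.1, 3.8) in frame 1 and (1.4, 6.8) in frame 2.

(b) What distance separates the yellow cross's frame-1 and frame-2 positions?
1.2

The yellow cross moved from (8.2, 2.7) to (8.3, 1.5), a distance of √(0.1² + 1.2²) ≈ 1.2.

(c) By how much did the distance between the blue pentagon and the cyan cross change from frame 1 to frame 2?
+0.4

Distance in frame 1: 2.1. Distance in frame 2: 2.5.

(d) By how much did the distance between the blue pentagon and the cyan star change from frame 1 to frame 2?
-1.5

Distance in frame 1: 7.0. Distance in frame 2: 5.5.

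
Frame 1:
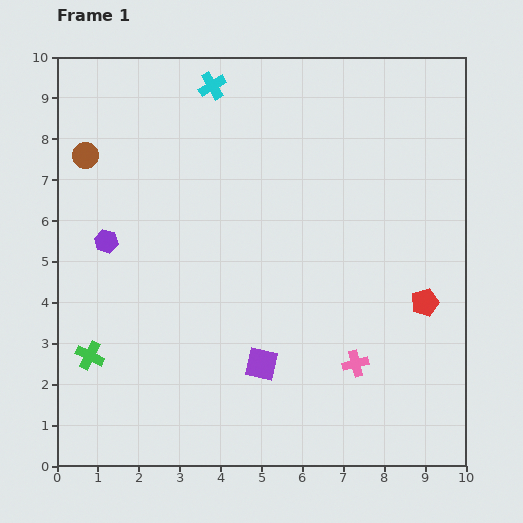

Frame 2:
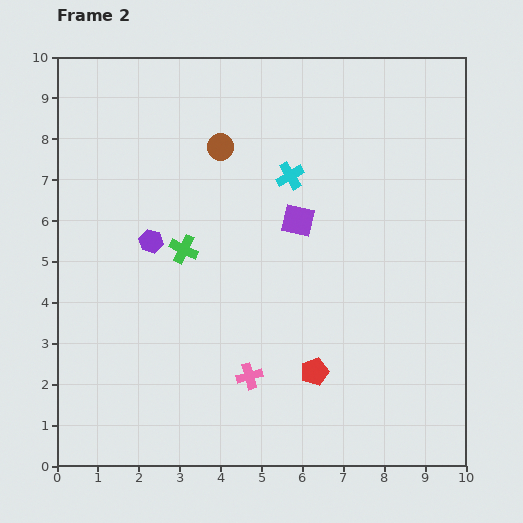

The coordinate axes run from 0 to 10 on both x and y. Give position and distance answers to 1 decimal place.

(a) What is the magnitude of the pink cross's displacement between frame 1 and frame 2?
2.6

The pink cross moved from (7.3, 2.5) to (4.7, 2.2), a distance of √(2.6² + 0.3²) ≈ 2.6.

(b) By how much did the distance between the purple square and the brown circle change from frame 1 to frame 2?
-4.1

Distance in frame 1: 6.7. Distance in frame 2: 2.6.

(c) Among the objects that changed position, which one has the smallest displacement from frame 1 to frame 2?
the purple hexagon

(moved 1.1)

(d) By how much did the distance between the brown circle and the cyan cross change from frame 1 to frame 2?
-1.7

Distance in frame 1: 3.5. Distance in frame 2: 1.8.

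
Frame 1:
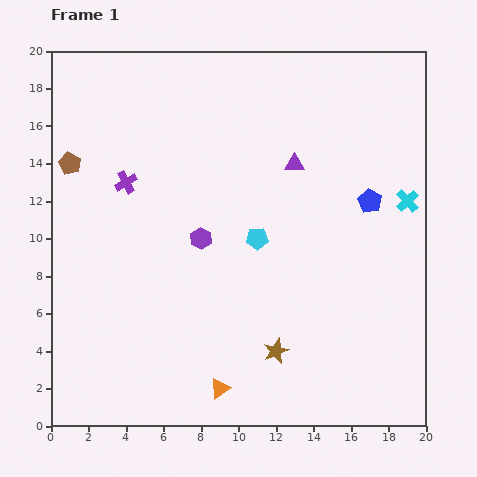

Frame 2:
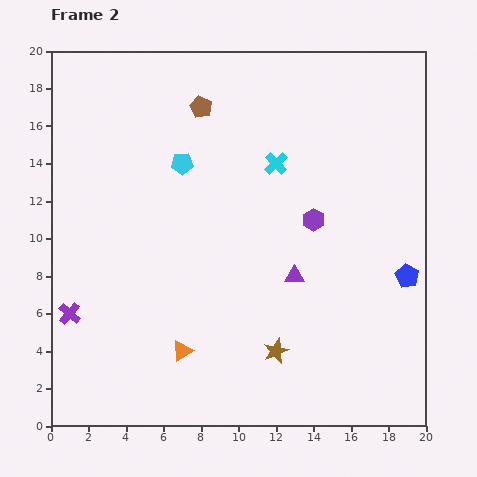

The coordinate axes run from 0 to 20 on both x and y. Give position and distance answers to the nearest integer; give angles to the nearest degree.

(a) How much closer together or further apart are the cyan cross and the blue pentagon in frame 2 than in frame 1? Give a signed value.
+7

Distance in frame 1: 2. Distance in frame 2: 9.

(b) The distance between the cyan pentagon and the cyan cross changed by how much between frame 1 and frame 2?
-3

Distance in frame 1: 8. Distance in frame 2: 5.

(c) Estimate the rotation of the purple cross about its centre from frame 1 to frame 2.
20° counter-clockwise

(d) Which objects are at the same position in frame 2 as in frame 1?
the brown star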